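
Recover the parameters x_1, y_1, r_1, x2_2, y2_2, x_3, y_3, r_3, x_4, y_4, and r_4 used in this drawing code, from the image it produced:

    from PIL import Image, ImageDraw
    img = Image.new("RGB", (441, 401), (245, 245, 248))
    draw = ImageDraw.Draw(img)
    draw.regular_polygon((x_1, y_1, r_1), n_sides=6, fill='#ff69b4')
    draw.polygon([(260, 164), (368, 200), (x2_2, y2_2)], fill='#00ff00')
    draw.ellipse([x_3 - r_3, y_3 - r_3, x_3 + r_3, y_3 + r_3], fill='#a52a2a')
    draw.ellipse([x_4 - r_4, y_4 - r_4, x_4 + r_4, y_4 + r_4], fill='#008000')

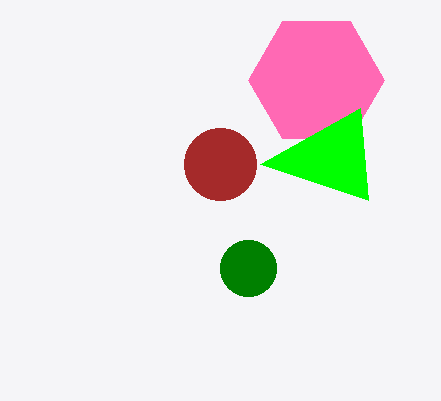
x_1 = 316, y_1 = 80, r_1 = 68, x2_2 = 360, y2_2 = 108, x_3 = 220, y_3 = 164, r_3 = 36, x_4 = 248, y_4 = 268, r_4 = 28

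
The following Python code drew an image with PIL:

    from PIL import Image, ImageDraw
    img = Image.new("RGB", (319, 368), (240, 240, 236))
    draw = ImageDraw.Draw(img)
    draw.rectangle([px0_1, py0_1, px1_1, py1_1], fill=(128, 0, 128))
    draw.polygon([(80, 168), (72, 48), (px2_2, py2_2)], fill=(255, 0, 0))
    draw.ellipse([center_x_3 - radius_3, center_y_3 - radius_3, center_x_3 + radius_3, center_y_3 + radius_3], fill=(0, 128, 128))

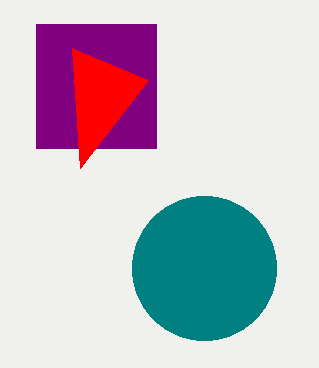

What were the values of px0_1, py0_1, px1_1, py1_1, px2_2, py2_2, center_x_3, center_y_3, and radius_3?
px0_1 = 36
py0_1 = 24
px1_1 = 156
py1_1 = 148
px2_2 = 148
py2_2 = 80
center_x_3 = 204
center_y_3 = 268
radius_3 = 72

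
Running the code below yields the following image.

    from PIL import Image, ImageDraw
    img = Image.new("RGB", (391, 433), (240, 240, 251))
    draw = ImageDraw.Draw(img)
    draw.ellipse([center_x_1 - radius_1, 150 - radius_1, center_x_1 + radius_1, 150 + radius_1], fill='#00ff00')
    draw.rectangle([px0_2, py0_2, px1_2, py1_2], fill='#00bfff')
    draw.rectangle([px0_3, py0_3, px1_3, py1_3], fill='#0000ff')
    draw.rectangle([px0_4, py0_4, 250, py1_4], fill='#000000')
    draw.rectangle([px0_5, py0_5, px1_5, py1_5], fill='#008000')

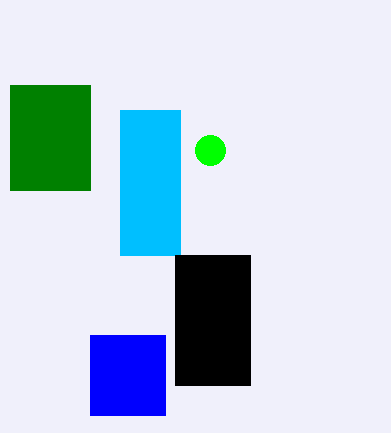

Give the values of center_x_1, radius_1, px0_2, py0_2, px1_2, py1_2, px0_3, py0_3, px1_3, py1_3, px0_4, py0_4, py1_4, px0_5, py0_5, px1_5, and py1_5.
center_x_1 = 210; radius_1 = 15; px0_2 = 120; py0_2 = 110; px1_2 = 180; py1_2 = 255; px0_3 = 90; py0_3 = 335; px1_3 = 165; py1_3 = 415; px0_4 = 175; py0_4 = 255; py1_4 = 385; px0_5 = 10; py0_5 = 85; px1_5 = 90; py1_5 = 190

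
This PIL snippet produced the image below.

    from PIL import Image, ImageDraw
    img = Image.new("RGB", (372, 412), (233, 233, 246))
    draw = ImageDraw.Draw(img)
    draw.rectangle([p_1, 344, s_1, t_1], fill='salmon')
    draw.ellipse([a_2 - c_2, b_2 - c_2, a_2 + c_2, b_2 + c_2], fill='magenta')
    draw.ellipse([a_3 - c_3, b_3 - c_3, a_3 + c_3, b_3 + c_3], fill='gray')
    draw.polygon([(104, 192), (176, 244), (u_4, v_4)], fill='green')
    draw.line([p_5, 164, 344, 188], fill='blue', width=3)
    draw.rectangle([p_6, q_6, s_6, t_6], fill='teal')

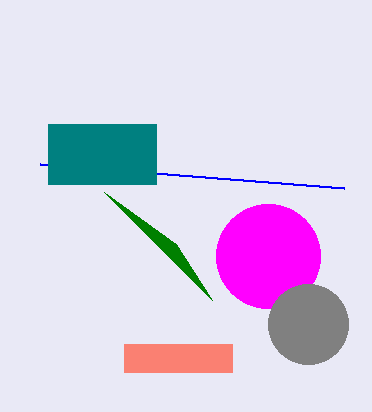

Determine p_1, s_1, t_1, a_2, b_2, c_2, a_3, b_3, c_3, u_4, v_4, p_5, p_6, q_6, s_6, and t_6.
p_1 = 124, s_1 = 232, t_1 = 372, a_2 = 268, b_2 = 256, c_2 = 52, a_3 = 308, b_3 = 324, c_3 = 40, u_4 = 212, v_4 = 300, p_5 = 40, p_6 = 48, q_6 = 124, s_6 = 156, t_6 = 184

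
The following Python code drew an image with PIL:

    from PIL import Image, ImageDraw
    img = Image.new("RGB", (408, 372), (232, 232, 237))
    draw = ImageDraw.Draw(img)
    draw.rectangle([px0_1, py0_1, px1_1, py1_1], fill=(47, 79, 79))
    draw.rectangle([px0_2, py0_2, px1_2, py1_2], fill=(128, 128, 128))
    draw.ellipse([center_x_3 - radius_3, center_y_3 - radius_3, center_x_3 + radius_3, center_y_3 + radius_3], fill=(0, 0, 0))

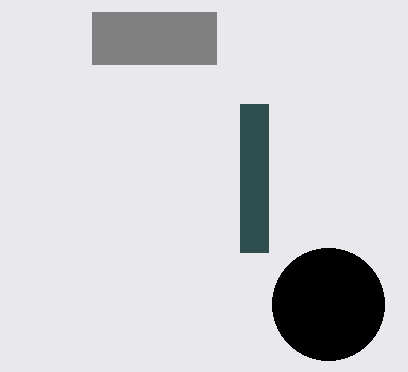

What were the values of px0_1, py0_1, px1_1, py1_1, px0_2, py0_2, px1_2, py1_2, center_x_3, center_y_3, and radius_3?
px0_1 = 240; py0_1 = 104; px1_1 = 268; py1_1 = 252; px0_2 = 92; py0_2 = 12; px1_2 = 216; py1_2 = 64; center_x_3 = 328; center_y_3 = 304; radius_3 = 56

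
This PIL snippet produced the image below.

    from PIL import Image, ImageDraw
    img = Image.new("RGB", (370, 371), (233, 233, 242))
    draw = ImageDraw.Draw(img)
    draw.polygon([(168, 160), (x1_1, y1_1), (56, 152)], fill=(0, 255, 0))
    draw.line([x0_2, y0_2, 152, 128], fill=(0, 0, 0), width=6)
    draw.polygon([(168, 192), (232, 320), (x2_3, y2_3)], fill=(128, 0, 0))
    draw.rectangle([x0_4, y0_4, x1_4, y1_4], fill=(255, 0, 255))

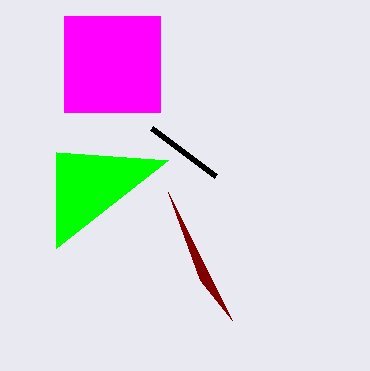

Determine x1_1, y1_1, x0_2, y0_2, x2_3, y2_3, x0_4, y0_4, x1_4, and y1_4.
x1_1 = 56; y1_1 = 248; x0_2 = 216; y0_2 = 176; x2_3 = 200; y2_3 = 280; x0_4 = 64; y0_4 = 16; x1_4 = 160; y1_4 = 112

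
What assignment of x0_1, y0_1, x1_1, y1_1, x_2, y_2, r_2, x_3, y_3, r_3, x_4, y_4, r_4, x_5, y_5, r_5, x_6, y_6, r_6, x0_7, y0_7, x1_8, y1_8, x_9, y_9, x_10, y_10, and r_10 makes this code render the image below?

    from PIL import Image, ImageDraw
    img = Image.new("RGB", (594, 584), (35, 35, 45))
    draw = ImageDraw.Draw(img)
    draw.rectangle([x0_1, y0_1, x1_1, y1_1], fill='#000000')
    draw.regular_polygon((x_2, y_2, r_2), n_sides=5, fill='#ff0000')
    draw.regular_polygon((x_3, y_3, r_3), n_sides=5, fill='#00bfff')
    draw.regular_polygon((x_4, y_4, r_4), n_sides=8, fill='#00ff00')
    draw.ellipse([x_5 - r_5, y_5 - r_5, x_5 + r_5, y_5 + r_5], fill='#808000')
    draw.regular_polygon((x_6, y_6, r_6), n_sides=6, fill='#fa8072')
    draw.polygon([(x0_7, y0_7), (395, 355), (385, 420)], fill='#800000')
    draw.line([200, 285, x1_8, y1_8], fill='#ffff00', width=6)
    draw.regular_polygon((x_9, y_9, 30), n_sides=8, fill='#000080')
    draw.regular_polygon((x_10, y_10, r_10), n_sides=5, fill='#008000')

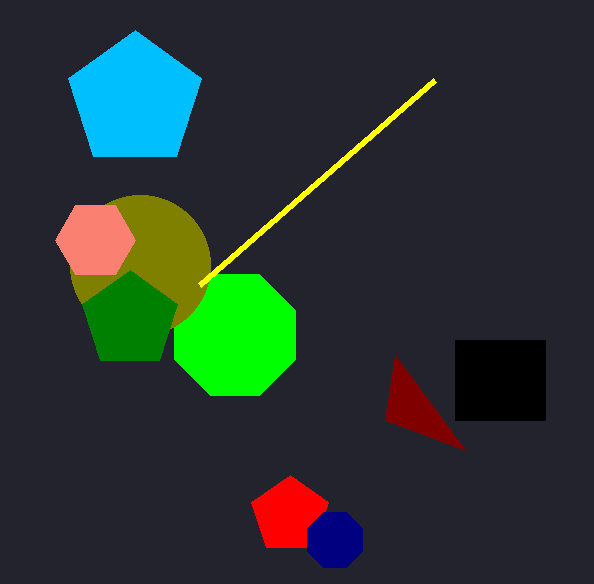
x0_1 = 455; y0_1 = 340; x1_1 = 545; y1_1 = 420; x_2 = 290; y_2 = 515; r_2 = 40; x_3 = 135; y_3 = 100; r_3 = 70; x_4 = 235; y_4 = 335; r_4 = 65; x_5 = 140; y_5 = 265; r_5 = 70; x_6 = 95; y_6 = 240; r_6 = 40; x0_7 = 465; y0_7 = 450; x1_8 = 435; y1_8 = 80; x_9 = 335; y_9 = 540; x_10 = 130; y_10 = 320; r_10 = 50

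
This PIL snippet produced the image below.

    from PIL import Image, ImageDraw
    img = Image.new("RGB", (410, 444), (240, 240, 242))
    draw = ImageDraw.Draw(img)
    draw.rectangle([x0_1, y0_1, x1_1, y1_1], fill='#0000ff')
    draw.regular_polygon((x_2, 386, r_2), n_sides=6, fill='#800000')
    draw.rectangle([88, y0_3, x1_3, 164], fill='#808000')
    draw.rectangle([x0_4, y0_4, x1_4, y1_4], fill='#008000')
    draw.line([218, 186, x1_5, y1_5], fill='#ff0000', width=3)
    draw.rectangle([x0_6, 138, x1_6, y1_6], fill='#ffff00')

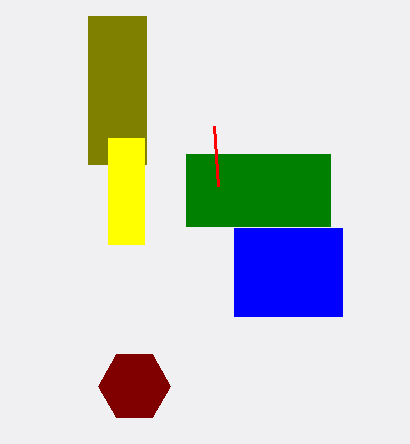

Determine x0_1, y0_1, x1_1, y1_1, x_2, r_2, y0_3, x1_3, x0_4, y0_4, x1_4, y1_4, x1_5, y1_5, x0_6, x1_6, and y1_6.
x0_1 = 234
y0_1 = 228
x1_1 = 342
y1_1 = 316
x_2 = 134
r_2 = 36
y0_3 = 16
x1_3 = 146
x0_4 = 186
y0_4 = 154
x1_4 = 330
y1_4 = 226
x1_5 = 214
y1_5 = 126
x0_6 = 108
x1_6 = 144
y1_6 = 244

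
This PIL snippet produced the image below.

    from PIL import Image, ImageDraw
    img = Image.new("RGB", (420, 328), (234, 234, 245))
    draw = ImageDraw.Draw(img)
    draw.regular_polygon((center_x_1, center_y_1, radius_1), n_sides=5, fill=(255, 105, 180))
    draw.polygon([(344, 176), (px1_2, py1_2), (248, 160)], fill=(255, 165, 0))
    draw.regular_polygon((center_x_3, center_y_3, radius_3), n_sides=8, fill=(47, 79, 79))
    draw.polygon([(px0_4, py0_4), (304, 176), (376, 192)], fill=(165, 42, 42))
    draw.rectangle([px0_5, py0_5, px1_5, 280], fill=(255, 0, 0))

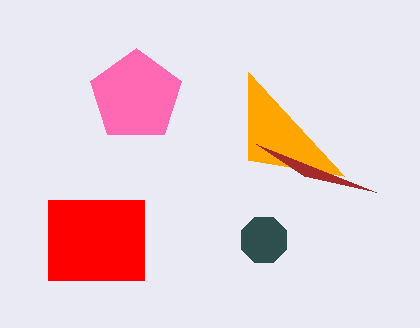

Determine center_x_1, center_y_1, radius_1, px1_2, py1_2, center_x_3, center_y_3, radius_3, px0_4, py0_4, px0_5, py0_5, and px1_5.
center_x_1 = 136, center_y_1 = 96, radius_1 = 48, px1_2 = 248, py1_2 = 72, center_x_3 = 264, center_y_3 = 240, radius_3 = 24, px0_4 = 256, py0_4 = 144, px0_5 = 48, py0_5 = 200, px1_5 = 144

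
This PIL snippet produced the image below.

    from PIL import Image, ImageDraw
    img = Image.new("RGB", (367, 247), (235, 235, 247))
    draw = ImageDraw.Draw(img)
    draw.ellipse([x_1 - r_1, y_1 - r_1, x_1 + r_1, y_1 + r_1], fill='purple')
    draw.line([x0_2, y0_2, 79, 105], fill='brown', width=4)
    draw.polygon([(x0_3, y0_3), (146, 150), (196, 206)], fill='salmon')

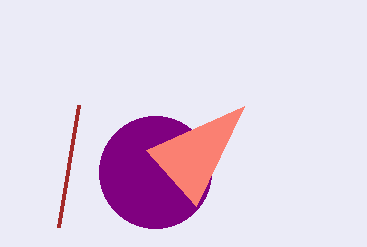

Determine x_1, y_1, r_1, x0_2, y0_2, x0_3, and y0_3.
x_1 = 155, y_1 = 172, r_1 = 56, x0_2 = 59, y0_2 = 227, x0_3 = 244, y0_3 = 106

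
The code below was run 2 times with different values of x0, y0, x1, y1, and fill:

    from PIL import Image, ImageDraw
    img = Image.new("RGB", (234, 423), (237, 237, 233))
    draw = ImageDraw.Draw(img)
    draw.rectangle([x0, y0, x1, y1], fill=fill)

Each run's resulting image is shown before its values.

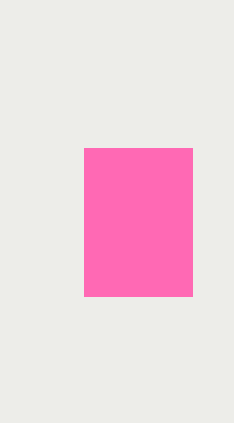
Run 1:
x0 = 84, y0 = 148, x1 = 192, y1 = 296, fill = 'hotpink'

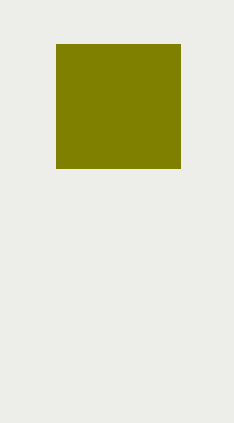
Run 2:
x0 = 56
y0 = 44
x1 = 180
y1 = 168
fill = 'olive'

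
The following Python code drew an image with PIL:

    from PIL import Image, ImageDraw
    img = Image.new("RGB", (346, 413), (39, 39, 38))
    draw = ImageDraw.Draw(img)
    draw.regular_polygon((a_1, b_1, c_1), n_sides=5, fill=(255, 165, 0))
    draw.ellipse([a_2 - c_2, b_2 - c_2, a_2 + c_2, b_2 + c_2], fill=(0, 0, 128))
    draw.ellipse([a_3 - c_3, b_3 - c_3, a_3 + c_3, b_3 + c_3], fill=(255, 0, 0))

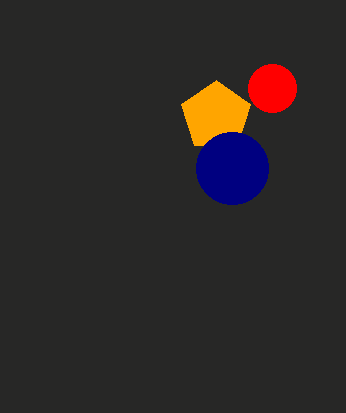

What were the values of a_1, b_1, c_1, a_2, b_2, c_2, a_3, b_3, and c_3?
a_1 = 216, b_1 = 116, c_1 = 36, a_2 = 232, b_2 = 168, c_2 = 36, a_3 = 272, b_3 = 88, c_3 = 24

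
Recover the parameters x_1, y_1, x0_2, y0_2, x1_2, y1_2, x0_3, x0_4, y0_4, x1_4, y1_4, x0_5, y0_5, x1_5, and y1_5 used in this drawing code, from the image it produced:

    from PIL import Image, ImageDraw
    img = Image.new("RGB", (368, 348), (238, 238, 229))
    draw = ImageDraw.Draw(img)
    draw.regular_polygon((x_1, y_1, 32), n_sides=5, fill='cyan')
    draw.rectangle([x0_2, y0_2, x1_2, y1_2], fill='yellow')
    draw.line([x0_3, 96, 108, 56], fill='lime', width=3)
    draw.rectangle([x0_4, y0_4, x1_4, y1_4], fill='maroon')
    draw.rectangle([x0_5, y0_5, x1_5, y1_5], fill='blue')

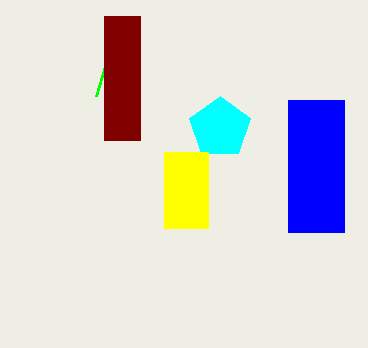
x_1 = 220, y_1 = 128, x0_2 = 164, y0_2 = 152, x1_2 = 208, y1_2 = 228, x0_3 = 96, x0_4 = 104, y0_4 = 16, x1_4 = 140, y1_4 = 140, x0_5 = 288, y0_5 = 100, x1_5 = 344, y1_5 = 232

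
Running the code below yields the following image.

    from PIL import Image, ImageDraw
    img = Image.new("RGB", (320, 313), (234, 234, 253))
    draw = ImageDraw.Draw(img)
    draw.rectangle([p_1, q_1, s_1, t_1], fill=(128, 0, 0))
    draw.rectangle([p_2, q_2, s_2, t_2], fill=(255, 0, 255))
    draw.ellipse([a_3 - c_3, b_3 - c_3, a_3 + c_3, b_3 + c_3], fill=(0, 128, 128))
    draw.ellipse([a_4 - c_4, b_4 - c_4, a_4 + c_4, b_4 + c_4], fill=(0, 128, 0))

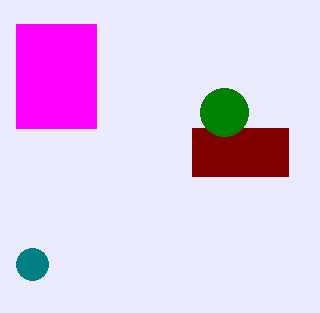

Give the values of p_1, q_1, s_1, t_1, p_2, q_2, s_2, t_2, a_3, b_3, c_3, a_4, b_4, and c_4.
p_1 = 192, q_1 = 128, s_1 = 288, t_1 = 176, p_2 = 16, q_2 = 24, s_2 = 96, t_2 = 128, a_3 = 32, b_3 = 264, c_3 = 16, a_4 = 224, b_4 = 112, c_4 = 24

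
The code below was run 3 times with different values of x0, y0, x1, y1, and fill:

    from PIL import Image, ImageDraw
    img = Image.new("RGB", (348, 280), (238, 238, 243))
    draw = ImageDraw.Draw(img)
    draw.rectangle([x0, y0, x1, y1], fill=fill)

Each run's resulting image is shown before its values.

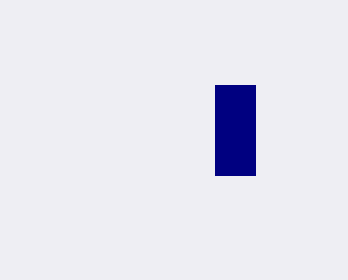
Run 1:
x0 = 215; y0 = 85; x1 = 255; y1 = 175; fill = 'navy'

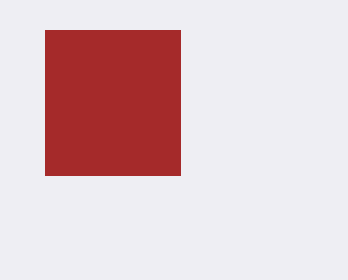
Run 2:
x0 = 45; y0 = 30; x1 = 180; y1 = 175; fill = 'brown'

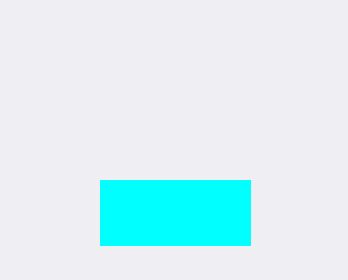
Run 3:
x0 = 100; y0 = 180; x1 = 250; y1 = 245; fill = 'cyan'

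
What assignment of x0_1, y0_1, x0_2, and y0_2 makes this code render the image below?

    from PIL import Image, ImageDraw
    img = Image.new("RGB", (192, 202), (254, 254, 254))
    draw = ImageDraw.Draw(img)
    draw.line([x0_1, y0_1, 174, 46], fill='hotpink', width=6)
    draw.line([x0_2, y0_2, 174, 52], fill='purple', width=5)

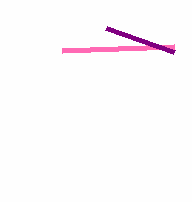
x0_1 = 62, y0_1 = 50, x0_2 = 106, y0_2 = 28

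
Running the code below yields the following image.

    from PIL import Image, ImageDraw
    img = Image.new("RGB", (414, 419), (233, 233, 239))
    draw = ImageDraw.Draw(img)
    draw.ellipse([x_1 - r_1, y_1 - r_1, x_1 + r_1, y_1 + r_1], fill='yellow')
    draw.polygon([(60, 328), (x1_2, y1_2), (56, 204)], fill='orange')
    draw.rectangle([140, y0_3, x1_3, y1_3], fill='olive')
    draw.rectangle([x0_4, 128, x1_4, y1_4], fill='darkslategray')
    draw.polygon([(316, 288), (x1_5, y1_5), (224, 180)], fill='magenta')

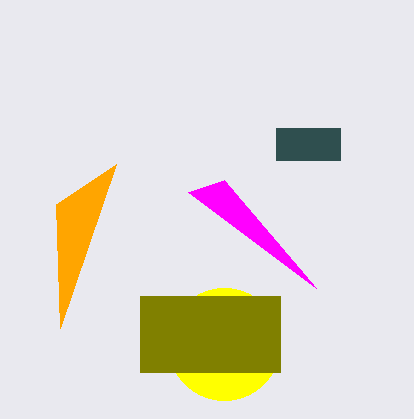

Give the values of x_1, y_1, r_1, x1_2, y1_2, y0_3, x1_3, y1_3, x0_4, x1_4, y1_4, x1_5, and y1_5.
x_1 = 224
y_1 = 344
r_1 = 56
x1_2 = 116
y1_2 = 164
y0_3 = 296
x1_3 = 280
y1_3 = 372
x0_4 = 276
x1_4 = 340
y1_4 = 160
x1_5 = 188
y1_5 = 192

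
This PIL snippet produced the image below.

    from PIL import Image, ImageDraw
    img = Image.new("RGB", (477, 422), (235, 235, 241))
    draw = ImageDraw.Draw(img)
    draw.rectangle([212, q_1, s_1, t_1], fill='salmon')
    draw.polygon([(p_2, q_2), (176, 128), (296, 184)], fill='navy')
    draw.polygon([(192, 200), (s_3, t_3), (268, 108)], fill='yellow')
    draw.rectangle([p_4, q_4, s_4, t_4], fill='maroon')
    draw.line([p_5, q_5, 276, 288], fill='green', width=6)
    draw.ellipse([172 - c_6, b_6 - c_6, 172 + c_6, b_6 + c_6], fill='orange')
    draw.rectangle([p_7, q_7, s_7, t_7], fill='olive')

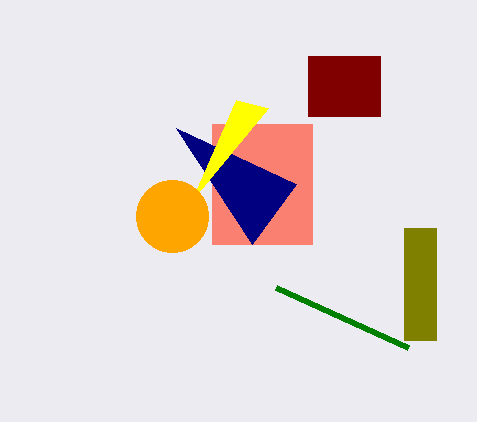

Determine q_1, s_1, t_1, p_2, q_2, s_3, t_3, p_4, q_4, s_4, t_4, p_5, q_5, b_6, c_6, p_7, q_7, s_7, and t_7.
q_1 = 124
s_1 = 312
t_1 = 244
p_2 = 252
q_2 = 244
s_3 = 236
t_3 = 100
p_4 = 308
q_4 = 56
s_4 = 380
t_4 = 116
p_5 = 408
q_5 = 348
b_6 = 216
c_6 = 36
p_7 = 404
q_7 = 228
s_7 = 436
t_7 = 340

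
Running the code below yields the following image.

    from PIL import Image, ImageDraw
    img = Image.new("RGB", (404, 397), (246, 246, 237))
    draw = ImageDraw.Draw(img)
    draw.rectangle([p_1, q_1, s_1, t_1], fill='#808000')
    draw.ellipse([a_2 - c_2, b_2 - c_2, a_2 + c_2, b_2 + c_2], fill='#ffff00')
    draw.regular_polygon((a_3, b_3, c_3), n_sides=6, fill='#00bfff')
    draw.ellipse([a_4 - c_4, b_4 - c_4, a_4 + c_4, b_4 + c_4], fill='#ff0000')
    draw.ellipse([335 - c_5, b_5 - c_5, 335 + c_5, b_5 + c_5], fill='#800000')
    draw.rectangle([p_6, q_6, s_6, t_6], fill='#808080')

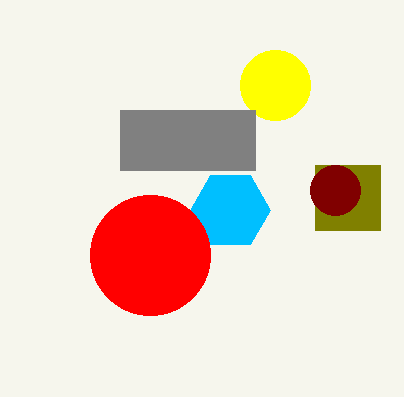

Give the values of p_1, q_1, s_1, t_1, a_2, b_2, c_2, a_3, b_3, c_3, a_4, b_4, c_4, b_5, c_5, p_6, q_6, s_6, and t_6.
p_1 = 315, q_1 = 165, s_1 = 380, t_1 = 230, a_2 = 275, b_2 = 85, c_2 = 35, a_3 = 230, b_3 = 210, c_3 = 40, a_4 = 150, b_4 = 255, c_4 = 60, b_5 = 190, c_5 = 25, p_6 = 120, q_6 = 110, s_6 = 255, t_6 = 170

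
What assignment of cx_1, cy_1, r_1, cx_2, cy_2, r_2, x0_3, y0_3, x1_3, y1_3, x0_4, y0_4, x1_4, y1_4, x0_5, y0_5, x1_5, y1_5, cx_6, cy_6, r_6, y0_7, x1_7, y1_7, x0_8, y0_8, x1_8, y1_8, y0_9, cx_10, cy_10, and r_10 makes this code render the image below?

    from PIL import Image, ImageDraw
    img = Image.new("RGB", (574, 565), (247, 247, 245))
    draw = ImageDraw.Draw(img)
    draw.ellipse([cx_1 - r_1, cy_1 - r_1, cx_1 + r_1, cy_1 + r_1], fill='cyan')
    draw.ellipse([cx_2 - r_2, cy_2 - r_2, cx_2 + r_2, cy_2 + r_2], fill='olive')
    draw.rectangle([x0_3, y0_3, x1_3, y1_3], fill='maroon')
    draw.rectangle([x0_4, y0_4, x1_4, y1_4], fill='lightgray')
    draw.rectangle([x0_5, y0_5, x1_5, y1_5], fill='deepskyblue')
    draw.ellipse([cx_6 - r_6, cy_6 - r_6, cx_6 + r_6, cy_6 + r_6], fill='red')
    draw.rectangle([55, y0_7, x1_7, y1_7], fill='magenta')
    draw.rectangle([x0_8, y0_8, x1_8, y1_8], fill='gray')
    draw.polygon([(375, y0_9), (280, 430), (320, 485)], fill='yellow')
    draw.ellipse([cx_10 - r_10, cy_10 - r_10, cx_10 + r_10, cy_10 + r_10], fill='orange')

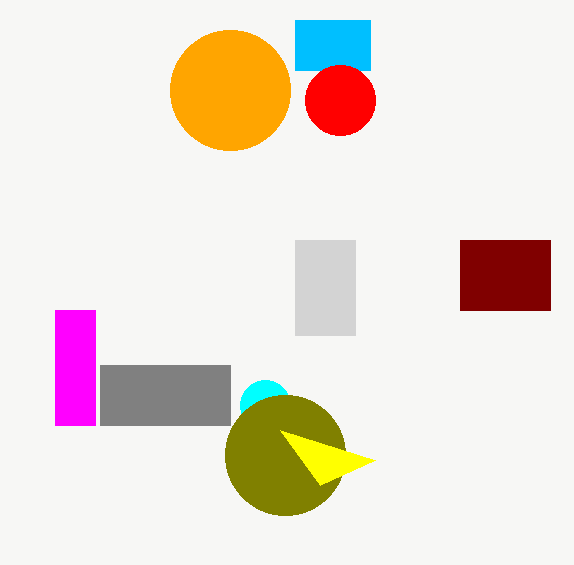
cx_1 = 265, cy_1 = 405, r_1 = 25, cx_2 = 285, cy_2 = 455, r_2 = 60, x0_3 = 460, y0_3 = 240, x1_3 = 550, y1_3 = 310, x0_4 = 295, y0_4 = 240, x1_4 = 355, y1_4 = 335, x0_5 = 295, y0_5 = 20, x1_5 = 370, y1_5 = 70, cx_6 = 340, cy_6 = 100, r_6 = 35, y0_7 = 310, x1_7 = 95, y1_7 = 425, x0_8 = 100, y0_8 = 365, x1_8 = 230, y1_8 = 425, y0_9 = 460, cx_10 = 230, cy_10 = 90, r_10 = 60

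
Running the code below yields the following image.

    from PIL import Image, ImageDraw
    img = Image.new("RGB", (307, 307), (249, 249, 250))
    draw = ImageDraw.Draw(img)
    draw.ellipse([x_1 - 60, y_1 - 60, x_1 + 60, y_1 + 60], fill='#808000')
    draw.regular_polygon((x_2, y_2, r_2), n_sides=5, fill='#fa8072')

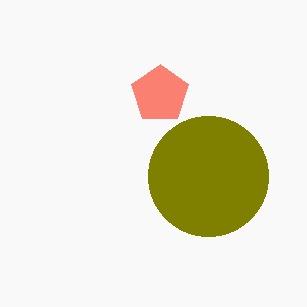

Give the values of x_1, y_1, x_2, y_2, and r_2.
x_1 = 208
y_1 = 176
x_2 = 160
y_2 = 94
r_2 = 30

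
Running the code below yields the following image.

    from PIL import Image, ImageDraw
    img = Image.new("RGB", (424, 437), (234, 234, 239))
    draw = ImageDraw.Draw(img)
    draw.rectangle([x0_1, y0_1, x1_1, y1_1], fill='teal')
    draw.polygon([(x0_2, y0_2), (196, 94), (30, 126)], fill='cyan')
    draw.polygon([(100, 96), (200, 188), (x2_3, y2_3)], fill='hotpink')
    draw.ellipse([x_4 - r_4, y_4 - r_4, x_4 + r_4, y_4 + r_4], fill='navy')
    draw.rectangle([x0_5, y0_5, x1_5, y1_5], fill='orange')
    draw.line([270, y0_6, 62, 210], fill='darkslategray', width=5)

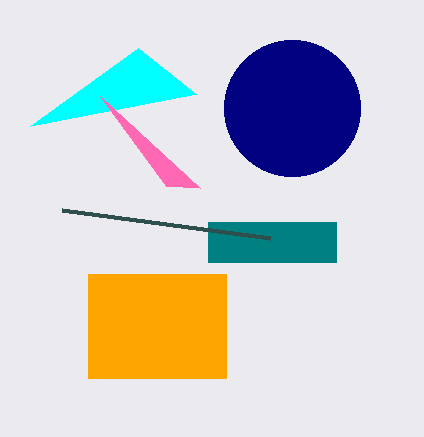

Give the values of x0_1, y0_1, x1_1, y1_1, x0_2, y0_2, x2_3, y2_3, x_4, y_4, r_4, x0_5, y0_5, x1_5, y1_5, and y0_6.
x0_1 = 208; y0_1 = 222; x1_1 = 336; y1_1 = 262; x0_2 = 138; y0_2 = 48; x2_3 = 166; y2_3 = 186; x_4 = 292; y_4 = 108; r_4 = 68; x0_5 = 88; y0_5 = 274; x1_5 = 226; y1_5 = 378; y0_6 = 238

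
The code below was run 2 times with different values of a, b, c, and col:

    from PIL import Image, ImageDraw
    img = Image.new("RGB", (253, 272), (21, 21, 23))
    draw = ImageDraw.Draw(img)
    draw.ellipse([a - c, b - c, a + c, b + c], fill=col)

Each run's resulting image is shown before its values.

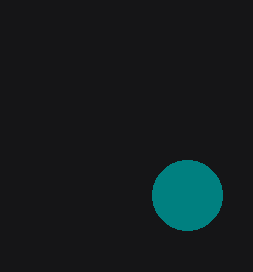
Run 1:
a = 187; b = 195; c = 35; col = 'teal'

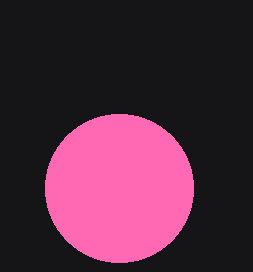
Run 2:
a = 119
b = 188
c = 74
col = 'hotpink'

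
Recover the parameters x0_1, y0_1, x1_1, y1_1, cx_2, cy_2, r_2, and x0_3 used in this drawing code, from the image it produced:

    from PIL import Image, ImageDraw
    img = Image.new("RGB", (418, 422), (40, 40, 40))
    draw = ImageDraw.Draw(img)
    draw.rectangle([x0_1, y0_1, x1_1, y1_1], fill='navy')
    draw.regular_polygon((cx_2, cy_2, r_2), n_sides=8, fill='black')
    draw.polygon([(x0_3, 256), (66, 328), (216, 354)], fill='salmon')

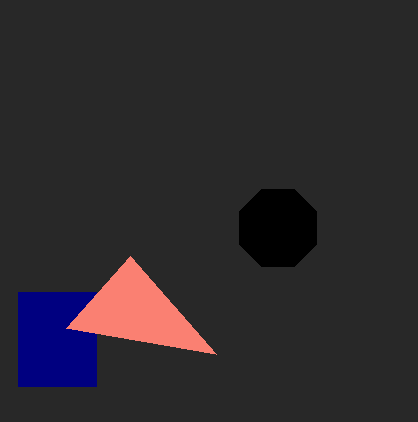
x0_1 = 18; y0_1 = 292; x1_1 = 96; y1_1 = 386; cx_2 = 278; cy_2 = 228; r_2 = 42; x0_3 = 130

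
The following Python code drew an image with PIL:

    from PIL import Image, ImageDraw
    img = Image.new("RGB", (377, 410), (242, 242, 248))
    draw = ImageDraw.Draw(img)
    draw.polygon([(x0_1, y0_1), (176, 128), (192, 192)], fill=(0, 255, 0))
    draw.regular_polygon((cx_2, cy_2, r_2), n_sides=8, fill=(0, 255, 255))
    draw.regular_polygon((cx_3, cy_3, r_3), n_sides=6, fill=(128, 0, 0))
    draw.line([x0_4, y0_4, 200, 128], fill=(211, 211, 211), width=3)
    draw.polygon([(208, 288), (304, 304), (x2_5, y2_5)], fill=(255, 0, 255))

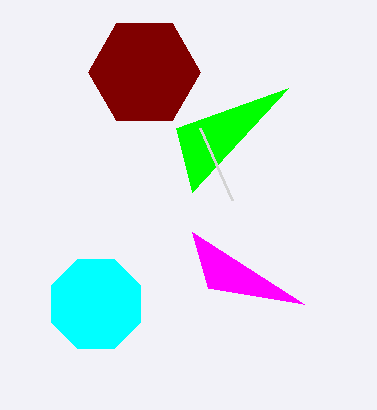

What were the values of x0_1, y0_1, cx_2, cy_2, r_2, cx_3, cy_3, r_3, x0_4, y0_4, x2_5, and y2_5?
x0_1 = 288, y0_1 = 88, cx_2 = 96, cy_2 = 304, r_2 = 48, cx_3 = 144, cy_3 = 72, r_3 = 56, x0_4 = 232, y0_4 = 200, x2_5 = 192, y2_5 = 232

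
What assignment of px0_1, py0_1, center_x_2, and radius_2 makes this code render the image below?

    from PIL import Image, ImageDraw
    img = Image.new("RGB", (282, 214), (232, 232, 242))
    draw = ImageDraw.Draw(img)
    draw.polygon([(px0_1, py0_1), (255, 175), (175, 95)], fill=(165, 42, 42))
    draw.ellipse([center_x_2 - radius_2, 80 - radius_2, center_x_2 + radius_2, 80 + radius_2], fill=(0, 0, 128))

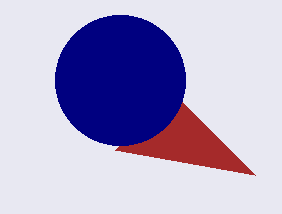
px0_1 = 115; py0_1 = 150; center_x_2 = 120; radius_2 = 65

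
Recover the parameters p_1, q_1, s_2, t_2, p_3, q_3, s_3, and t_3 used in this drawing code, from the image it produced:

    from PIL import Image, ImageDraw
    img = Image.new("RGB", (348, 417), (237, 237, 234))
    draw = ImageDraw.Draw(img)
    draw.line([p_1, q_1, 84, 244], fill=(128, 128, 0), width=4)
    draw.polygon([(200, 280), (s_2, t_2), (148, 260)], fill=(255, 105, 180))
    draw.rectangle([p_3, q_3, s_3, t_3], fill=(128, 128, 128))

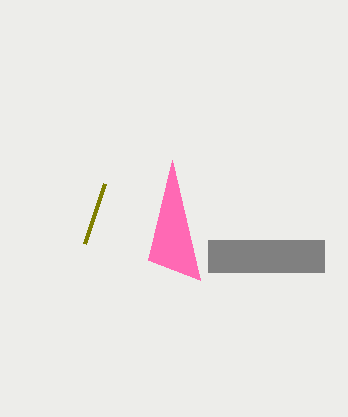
p_1 = 104, q_1 = 184, s_2 = 172, t_2 = 160, p_3 = 208, q_3 = 240, s_3 = 324, t_3 = 272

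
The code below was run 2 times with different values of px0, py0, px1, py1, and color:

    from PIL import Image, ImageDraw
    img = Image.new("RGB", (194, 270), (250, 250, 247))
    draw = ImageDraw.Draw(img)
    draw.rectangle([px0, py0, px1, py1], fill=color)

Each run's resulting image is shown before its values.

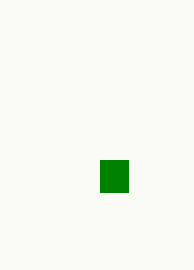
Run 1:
px0 = 100, py0 = 160, px1 = 128, py1 = 192, color = 'green'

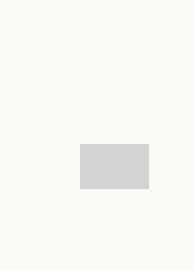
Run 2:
px0 = 80
py0 = 144
px1 = 148
py1 = 188
color = 'lightgray'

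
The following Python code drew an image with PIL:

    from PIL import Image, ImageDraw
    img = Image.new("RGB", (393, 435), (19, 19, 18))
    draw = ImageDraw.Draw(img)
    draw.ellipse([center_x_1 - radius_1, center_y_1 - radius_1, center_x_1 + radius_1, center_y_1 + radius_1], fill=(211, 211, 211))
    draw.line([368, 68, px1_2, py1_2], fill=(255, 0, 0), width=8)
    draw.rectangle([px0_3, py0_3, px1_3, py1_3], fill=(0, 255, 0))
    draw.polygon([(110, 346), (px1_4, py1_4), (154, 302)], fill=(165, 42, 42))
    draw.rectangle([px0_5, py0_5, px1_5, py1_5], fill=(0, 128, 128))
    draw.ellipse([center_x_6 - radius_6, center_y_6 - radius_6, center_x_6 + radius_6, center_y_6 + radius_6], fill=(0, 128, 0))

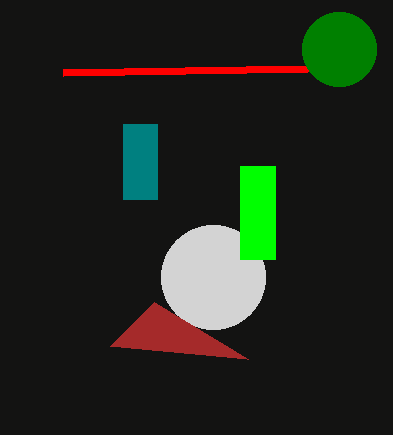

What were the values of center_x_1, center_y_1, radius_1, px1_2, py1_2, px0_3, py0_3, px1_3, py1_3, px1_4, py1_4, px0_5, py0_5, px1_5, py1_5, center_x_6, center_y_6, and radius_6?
center_x_1 = 213; center_y_1 = 277; radius_1 = 52; px1_2 = 63; py1_2 = 73; px0_3 = 240; py0_3 = 166; px1_3 = 275; py1_3 = 259; px1_4 = 248; py1_4 = 359; px0_5 = 123; py0_5 = 124; px1_5 = 157; py1_5 = 199; center_x_6 = 339; center_y_6 = 49; radius_6 = 37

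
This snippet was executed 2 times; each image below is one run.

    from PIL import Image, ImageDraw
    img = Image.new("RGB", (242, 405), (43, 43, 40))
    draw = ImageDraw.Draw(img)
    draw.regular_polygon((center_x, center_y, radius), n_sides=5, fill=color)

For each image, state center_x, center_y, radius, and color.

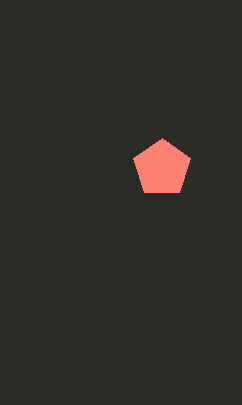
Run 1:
center_x = 162; center_y = 168; radius = 30; color = 'salmon'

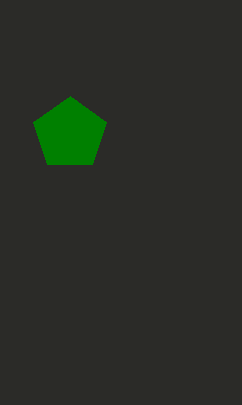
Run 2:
center_x = 70
center_y = 134
radius = 38
color = 'green'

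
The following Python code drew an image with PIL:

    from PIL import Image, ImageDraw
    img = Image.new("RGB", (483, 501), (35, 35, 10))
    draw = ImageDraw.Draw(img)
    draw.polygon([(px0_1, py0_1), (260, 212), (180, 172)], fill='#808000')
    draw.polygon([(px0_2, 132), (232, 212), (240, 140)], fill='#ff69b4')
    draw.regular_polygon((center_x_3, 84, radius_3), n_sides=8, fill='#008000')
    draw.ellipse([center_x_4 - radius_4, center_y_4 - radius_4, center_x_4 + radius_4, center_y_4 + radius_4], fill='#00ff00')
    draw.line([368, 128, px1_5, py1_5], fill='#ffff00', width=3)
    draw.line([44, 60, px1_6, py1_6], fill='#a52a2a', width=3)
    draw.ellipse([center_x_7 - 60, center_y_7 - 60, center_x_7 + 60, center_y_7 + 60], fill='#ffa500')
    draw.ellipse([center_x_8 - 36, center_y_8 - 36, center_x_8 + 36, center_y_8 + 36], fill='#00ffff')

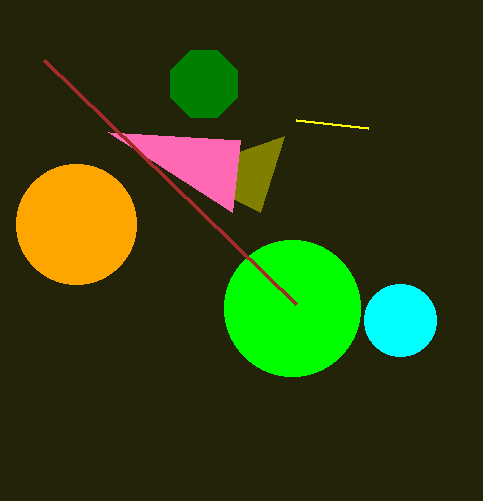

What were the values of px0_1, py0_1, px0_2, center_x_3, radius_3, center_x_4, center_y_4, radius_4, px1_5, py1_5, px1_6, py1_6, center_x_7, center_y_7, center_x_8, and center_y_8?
px0_1 = 284
py0_1 = 136
px0_2 = 108
center_x_3 = 204
radius_3 = 36
center_x_4 = 292
center_y_4 = 308
radius_4 = 68
px1_5 = 296
py1_5 = 120
px1_6 = 296
py1_6 = 304
center_x_7 = 76
center_y_7 = 224
center_x_8 = 400
center_y_8 = 320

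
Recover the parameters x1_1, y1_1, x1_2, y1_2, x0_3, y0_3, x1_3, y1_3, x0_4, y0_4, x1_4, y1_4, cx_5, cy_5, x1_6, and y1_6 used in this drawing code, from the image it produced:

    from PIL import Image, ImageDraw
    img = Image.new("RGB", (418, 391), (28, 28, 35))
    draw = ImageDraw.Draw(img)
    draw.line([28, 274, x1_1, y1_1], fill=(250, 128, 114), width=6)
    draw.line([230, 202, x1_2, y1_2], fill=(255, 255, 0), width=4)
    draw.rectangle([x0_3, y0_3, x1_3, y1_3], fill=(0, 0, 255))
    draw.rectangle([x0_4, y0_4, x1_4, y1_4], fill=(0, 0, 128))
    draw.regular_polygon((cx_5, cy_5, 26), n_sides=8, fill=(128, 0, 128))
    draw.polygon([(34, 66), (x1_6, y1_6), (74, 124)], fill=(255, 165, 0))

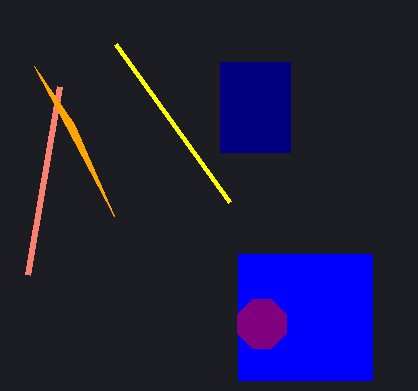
x1_1 = 60, y1_1 = 86, x1_2 = 116, y1_2 = 44, x0_3 = 238, y0_3 = 254, x1_3 = 372, y1_3 = 380, x0_4 = 220, y0_4 = 62, x1_4 = 290, y1_4 = 152, cx_5 = 262, cy_5 = 324, x1_6 = 114, y1_6 = 216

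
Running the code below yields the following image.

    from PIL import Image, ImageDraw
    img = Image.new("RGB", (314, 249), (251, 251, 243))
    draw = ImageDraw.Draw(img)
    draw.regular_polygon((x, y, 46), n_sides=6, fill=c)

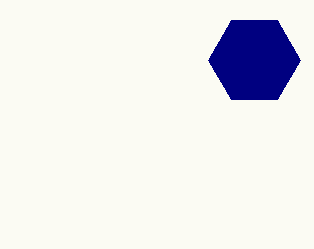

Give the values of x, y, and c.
x = 254
y = 60
c = 'navy'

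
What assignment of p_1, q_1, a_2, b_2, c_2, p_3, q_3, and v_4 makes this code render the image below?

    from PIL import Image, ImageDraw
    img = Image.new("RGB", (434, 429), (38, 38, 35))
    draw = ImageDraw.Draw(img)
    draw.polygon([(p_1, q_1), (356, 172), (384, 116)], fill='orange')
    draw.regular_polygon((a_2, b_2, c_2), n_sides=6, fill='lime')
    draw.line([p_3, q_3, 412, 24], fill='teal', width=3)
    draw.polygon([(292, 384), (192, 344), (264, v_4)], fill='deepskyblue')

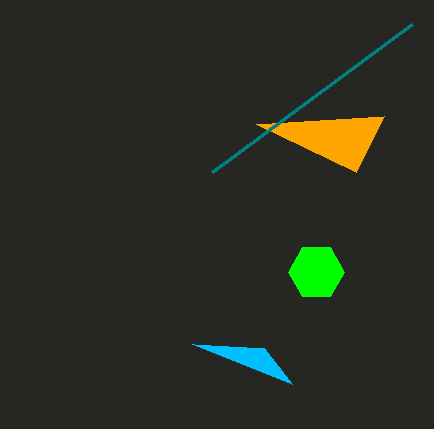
p_1 = 256
q_1 = 124
a_2 = 316
b_2 = 272
c_2 = 28
p_3 = 212
q_3 = 172
v_4 = 348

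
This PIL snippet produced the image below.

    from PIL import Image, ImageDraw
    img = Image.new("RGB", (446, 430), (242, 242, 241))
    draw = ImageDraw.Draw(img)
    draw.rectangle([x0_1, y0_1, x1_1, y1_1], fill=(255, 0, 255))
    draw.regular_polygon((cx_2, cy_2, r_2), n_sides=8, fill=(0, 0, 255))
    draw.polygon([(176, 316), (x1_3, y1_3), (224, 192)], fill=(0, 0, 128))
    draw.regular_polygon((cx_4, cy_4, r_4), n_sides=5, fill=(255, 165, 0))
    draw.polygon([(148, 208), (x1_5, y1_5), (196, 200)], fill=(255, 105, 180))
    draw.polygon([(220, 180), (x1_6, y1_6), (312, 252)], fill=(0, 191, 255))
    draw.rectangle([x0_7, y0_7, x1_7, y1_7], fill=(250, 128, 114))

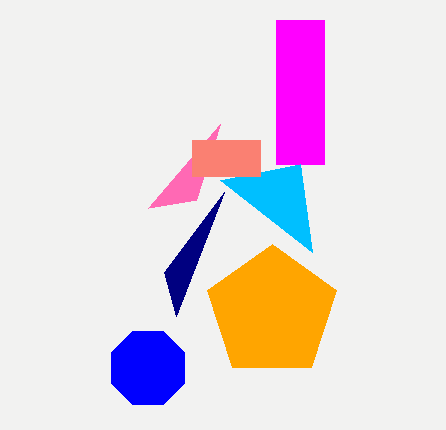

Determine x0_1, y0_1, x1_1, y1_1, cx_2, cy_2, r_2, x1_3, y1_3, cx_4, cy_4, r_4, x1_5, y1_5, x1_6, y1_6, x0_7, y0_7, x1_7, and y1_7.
x0_1 = 276, y0_1 = 20, x1_1 = 324, y1_1 = 164, cx_2 = 148, cy_2 = 368, r_2 = 40, x1_3 = 164, y1_3 = 272, cx_4 = 272, cy_4 = 312, r_4 = 68, x1_5 = 220, y1_5 = 124, x1_6 = 300, y1_6 = 164, x0_7 = 192, y0_7 = 140, x1_7 = 260, y1_7 = 176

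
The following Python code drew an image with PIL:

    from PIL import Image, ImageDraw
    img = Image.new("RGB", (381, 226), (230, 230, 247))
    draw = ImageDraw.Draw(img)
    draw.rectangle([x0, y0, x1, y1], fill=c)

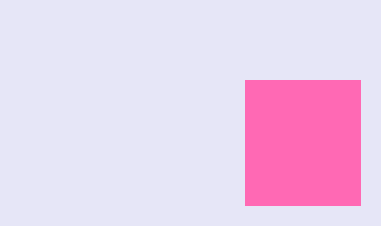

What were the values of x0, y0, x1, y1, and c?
x0 = 245; y0 = 80; x1 = 360; y1 = 205; c = 'hotpink'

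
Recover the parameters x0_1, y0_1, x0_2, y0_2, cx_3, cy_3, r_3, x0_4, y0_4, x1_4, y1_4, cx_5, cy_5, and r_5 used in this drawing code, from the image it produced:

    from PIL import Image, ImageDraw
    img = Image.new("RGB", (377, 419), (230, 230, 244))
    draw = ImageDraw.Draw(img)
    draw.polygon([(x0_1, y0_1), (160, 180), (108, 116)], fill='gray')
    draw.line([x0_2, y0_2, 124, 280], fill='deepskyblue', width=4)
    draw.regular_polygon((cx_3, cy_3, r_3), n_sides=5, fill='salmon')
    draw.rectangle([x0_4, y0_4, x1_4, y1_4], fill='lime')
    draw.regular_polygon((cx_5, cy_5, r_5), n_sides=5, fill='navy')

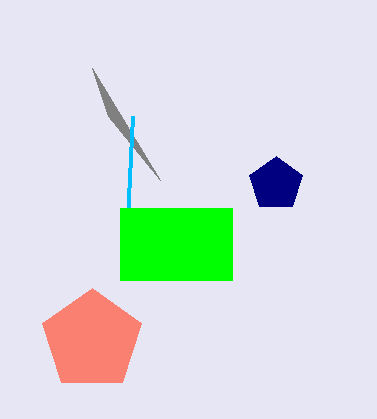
x0_1 = 92
y0_1 = 68
x0_2 = 132
y0_2 = 116
cx_3 = 92
cy_3 = 340
r_3 = 52
x0_4 = 120
y0_4 = 208
x1_4 = 232
y1_4 = 280
cx_5 = 276
cy_5 = 184
r_5 = 28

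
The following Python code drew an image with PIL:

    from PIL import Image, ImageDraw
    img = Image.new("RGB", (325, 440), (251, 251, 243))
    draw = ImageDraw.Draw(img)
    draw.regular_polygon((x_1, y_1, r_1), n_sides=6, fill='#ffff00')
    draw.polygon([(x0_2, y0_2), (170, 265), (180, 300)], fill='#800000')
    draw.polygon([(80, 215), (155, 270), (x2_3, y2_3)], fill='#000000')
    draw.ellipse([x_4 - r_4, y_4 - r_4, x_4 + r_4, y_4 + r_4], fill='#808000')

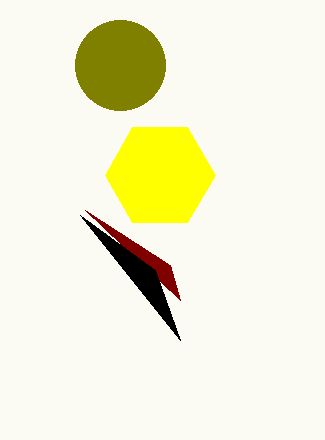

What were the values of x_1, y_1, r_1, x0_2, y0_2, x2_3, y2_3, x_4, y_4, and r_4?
x_1 = 160; y_1 = 175; r_1 = 55; x0_2 = 85; y0_2 = 210; x2_3 = 180; y2_3 = 340; x_4 = 120; y_4 = 65; r_4 = 45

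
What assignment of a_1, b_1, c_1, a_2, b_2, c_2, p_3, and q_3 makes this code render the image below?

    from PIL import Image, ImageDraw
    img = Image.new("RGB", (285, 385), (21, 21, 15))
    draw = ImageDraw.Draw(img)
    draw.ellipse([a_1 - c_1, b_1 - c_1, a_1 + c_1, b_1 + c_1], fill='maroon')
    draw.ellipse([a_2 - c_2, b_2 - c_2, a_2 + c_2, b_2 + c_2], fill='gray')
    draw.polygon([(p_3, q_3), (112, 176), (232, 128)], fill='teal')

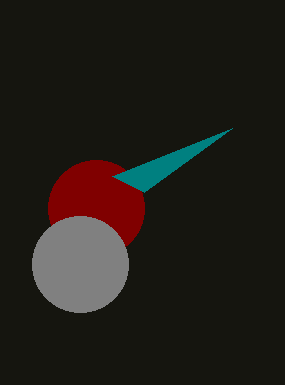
a_1 = 96
b_1 = 208
c_1 = 48
a_2 = 80
b_2 = 264
c_2 = 48
p_3 = 144
q_3 = 192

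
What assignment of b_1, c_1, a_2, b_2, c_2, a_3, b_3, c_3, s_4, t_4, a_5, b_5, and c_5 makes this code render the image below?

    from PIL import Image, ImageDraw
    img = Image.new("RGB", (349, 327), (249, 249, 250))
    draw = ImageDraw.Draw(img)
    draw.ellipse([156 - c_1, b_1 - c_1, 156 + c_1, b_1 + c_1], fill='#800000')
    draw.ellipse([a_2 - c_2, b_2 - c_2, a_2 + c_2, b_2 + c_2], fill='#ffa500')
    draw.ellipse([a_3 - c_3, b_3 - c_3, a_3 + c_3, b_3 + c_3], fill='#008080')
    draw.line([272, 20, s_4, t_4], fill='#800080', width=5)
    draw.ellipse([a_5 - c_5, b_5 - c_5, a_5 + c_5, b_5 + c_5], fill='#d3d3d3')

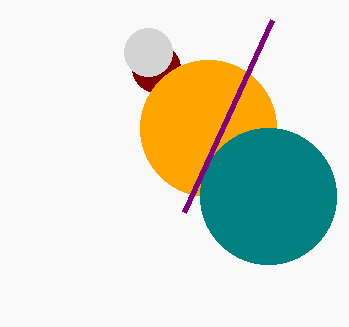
b_1 = 68, c_1 = 24, a_2 = 208, b_2 = 128, c_2 = 68, a_3 = 268, b_3 = 196, c_3 = 68, s_4 = 184, t_4 = 212, a_5 = 148, b_5 = 52, c_5 = 24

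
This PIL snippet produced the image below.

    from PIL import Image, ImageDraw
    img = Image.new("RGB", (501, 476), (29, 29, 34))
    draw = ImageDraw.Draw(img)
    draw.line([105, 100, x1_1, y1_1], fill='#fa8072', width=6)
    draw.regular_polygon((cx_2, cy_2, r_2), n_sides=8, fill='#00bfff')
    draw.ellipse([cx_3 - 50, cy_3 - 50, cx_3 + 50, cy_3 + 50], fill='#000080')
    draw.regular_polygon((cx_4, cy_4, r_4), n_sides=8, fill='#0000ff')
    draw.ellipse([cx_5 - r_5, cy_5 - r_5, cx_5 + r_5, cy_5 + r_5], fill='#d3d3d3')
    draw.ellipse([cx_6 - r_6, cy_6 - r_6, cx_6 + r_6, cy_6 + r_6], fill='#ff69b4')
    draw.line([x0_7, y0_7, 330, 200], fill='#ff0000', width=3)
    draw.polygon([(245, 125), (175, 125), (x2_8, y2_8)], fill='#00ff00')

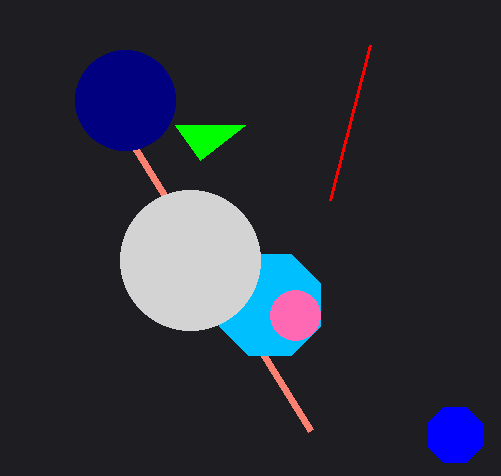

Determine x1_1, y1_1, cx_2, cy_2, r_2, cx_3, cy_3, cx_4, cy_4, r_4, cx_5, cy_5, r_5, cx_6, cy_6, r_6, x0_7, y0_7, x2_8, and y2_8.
x1_1 = 310
y1_1 = 430
cx_2 = 270
cy_2 = 305
r_2 = 55
cx_3 = 125
cy_3 = 100
cx_4 = 455
cy_4 = 435
r_4 = 30
cx_5 = 190
cy_5 = 260
r_5 = 70
cx_6 = 295
cy_6 = 315
r_6 = 25
x0_7 = 370
y0_7 = 45
x2_8 = 200
y2_8 = 160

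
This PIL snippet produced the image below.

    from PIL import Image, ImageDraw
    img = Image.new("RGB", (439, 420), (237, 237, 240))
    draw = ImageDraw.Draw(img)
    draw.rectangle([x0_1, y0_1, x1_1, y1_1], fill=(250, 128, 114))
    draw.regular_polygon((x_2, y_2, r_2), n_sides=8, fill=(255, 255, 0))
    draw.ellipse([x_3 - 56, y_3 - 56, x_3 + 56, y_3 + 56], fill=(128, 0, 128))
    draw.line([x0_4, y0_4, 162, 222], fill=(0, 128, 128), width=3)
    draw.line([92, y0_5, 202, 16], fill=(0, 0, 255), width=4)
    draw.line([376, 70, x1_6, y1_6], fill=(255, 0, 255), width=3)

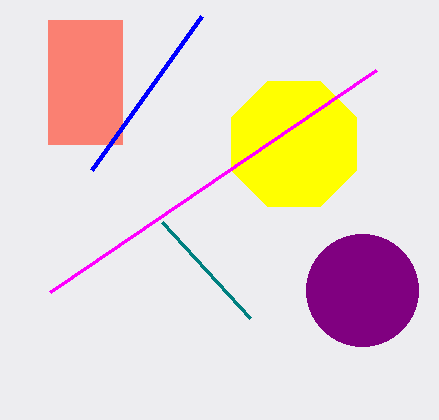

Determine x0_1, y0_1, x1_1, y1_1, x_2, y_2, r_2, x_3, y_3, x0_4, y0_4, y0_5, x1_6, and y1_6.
x0_1 = 48
y0_1 = 20
x1_1 = 122
y1_1 = 144
x_2 = 294
y_2 = 144
r_2 = 68
x_3 = 362
y_3 = 290
x0_4 = 250
y0_4 = 318
y0_5 = 170
x1_6 = 50
y1_6 = 292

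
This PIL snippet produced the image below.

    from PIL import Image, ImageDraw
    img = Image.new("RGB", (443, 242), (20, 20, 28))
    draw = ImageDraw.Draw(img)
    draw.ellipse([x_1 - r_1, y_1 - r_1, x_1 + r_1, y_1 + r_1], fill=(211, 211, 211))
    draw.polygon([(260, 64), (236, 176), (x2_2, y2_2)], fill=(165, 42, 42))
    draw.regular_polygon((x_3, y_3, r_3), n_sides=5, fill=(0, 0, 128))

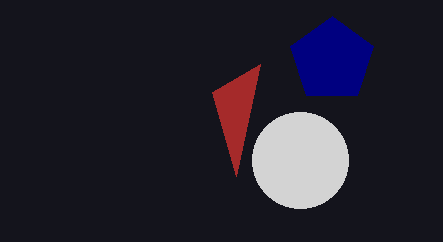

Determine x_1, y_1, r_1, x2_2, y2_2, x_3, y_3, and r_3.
x_1 = 300, y_1 = 160, r_1 = 48, x2_2 = 212, y2_2 = 92, x_3 = 332, y_3 = 60, r_3 = 44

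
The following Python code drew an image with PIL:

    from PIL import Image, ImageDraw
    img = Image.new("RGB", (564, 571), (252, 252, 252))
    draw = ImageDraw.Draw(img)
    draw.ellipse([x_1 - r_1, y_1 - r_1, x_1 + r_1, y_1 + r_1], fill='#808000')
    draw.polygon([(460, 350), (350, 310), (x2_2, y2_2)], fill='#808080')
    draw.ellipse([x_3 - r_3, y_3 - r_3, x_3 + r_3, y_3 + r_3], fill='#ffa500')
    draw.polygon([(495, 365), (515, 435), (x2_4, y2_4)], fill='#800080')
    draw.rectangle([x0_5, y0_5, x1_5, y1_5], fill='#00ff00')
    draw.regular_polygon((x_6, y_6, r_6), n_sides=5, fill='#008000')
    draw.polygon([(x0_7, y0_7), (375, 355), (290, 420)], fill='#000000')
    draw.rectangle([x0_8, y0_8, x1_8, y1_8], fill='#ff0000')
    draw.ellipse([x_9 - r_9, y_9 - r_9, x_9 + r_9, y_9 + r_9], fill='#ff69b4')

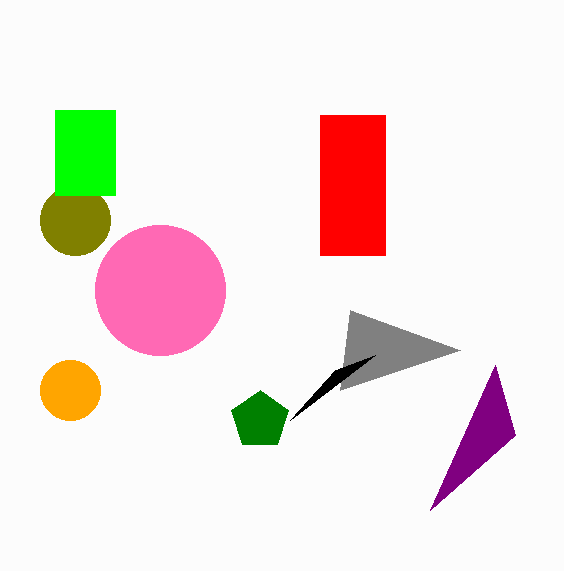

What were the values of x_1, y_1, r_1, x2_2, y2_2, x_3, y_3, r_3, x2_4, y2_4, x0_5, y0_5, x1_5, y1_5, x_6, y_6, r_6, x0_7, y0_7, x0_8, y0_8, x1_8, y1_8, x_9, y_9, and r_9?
x_1 = 75
y_1 = 220
r_1 = 35
x2_2 = 340
y2_2 = 390
x_3 = 70
y_3 = 390
r_3 = 30
x2_4 = 430
y2_4 = 510
x0_5 = 55
y0_5 = 110
x1_5 = 115
y1_5 = 195
x_6 = 260
y_6 = 420
r_6 = 30
x0_7 = 335
y0_7 = 370
x0_8 = 320
y0_8 = 115
x1_8 = 385
y1_8 = 255
x_9 = 160
y_9 = 290
r_9 = 65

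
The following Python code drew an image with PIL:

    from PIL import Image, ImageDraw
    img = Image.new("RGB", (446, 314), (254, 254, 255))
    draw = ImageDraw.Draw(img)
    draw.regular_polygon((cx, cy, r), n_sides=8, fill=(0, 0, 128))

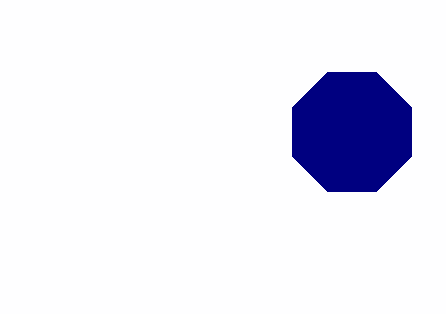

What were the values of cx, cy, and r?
cx = 352; cy = 132; r = 64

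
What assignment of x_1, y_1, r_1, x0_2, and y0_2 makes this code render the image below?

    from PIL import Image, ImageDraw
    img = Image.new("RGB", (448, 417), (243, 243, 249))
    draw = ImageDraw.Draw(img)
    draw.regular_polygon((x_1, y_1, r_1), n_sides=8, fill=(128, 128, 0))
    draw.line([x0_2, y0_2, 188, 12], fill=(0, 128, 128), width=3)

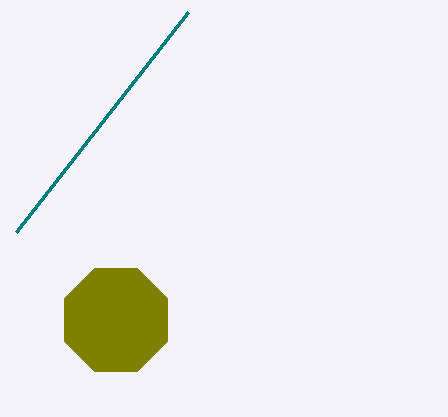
x_1 = 116; y_1 = 320; r_1 = 56; x0_2 = 16; y0_2 = 232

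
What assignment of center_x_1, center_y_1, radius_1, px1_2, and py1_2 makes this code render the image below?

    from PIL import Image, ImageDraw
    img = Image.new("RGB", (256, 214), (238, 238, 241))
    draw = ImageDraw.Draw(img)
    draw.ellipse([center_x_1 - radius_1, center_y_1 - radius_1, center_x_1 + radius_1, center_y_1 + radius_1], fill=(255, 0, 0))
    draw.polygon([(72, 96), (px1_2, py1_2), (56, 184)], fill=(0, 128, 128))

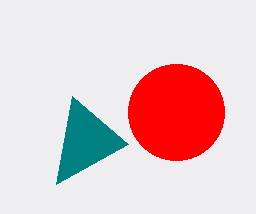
center_x_1 = 176
center_y_1 = 112
radius_1 = 48
px1_2 = 128
py1_2 = 144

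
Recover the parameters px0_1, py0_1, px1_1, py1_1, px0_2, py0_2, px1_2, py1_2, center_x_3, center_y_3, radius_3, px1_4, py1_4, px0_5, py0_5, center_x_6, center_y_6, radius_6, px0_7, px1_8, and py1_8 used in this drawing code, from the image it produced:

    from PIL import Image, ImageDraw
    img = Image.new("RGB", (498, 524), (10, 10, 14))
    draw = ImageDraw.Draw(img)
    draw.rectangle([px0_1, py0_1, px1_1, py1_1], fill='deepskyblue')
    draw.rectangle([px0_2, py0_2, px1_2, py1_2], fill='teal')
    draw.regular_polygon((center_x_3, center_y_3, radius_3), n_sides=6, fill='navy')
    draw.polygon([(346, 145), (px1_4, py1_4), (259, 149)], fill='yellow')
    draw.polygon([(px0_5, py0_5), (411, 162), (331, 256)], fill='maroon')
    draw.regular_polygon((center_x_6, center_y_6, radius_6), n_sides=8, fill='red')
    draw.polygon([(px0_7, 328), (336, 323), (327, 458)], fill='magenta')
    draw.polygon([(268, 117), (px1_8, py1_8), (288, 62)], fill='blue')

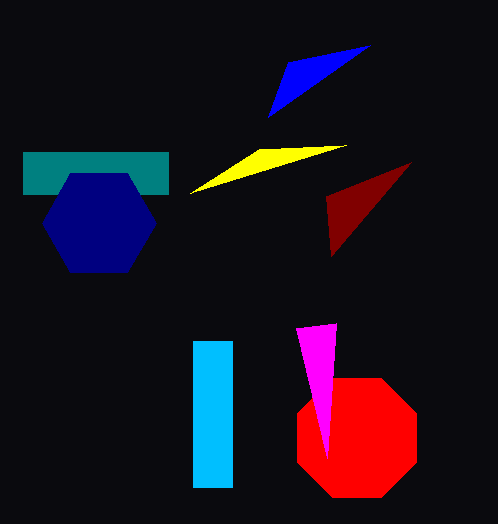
px0_1 = 193, py0_1 = 341, px1_1 = 232, py1_1 = 487, px0_2 = 23, py0_2 = 152, px1_2 = 168, py1_2 = 194, center_x_3 = 99, center_y_3 = 223, radius_3 = 57, px1_4 = 190, py1_4 = 193, px0_5 = 326, py0_5 = 196, center_x_6 = 357, center_y_6 = 438, radius_6 = 64, px0_7 = 296, px1_8 = 370, py1_8 = 45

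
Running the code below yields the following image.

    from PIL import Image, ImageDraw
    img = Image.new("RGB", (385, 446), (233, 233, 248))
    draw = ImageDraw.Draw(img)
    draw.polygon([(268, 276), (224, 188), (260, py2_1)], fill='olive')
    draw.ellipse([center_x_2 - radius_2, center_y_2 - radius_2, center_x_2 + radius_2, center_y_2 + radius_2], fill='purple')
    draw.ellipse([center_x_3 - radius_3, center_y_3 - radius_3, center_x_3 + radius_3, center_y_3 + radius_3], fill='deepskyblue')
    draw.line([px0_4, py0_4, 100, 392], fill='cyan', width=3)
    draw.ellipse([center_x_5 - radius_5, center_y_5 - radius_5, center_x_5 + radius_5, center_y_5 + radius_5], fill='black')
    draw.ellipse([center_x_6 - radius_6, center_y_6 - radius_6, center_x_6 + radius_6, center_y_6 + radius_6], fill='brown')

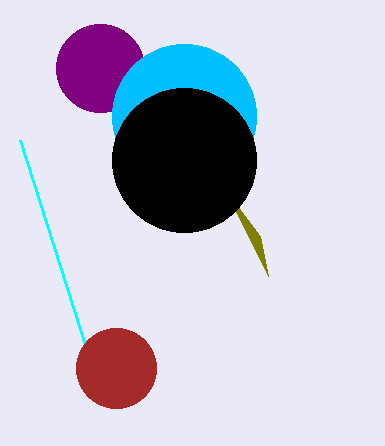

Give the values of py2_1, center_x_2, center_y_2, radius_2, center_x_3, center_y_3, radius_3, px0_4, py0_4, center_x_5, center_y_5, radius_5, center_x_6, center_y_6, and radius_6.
py2_1 = 236; center_x_2 = 100; center_y_2 = 68; radius_2 = 44; center_x_3 = 184; center_y_3 = 116; radius_3 = 72; px0_4 = 20; py0_4 = 140; center_x_5 = 184; center_y_5 = 160; radius_5 = 72; center_x_6 = 116; center_y_6 = 368; radius_6 = 40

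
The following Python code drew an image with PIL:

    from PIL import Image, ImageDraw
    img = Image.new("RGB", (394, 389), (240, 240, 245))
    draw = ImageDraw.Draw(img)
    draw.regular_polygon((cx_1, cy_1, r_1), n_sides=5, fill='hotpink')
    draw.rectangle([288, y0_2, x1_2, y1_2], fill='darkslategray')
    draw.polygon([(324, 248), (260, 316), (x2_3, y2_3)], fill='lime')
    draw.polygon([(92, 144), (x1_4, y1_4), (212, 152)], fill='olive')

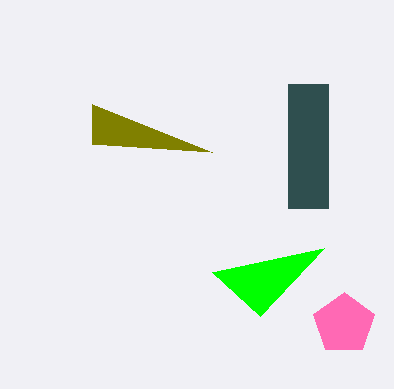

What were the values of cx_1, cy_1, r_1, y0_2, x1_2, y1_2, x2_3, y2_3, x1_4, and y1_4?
cx_1 = 344
cy_1 = 324
r_1 = 32
y0_2 = 84
x1_2 = 328
y1_2 = 208
x2_3 = 212
y2_3 = 272
x1_4 = 92
y1_4 = 104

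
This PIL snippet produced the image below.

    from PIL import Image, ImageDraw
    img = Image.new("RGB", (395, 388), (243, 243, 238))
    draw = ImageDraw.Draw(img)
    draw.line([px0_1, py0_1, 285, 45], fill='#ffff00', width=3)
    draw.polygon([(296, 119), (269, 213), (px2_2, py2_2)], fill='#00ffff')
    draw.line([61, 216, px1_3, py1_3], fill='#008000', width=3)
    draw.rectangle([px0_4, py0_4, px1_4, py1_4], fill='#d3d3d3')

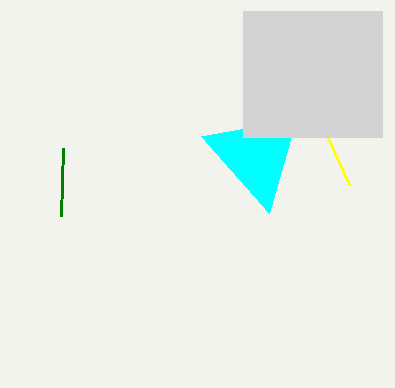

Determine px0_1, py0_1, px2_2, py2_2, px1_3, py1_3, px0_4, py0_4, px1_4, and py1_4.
px0_1 = 349, py0_1 = 184, px2_2 = 201, py2_2 = 136, px1_3 = 63, py1_3 = 148, px0_4 = 243, py0_4 = 11, px1_4 = 382, py1_4 = 137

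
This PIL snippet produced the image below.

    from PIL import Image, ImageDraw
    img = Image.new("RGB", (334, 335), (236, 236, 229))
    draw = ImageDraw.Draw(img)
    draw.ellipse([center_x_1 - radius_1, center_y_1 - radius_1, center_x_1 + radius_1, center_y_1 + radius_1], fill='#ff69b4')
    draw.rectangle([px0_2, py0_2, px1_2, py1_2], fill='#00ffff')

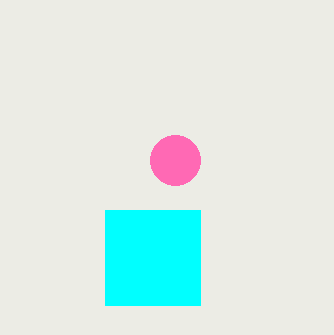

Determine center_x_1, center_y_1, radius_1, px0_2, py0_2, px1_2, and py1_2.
center_x_1 = 175, center_y_1 = 160, radius_1 = 25, px0_2 = 105, py0_2 = 210, px1_2 = 200, py1_2 = 305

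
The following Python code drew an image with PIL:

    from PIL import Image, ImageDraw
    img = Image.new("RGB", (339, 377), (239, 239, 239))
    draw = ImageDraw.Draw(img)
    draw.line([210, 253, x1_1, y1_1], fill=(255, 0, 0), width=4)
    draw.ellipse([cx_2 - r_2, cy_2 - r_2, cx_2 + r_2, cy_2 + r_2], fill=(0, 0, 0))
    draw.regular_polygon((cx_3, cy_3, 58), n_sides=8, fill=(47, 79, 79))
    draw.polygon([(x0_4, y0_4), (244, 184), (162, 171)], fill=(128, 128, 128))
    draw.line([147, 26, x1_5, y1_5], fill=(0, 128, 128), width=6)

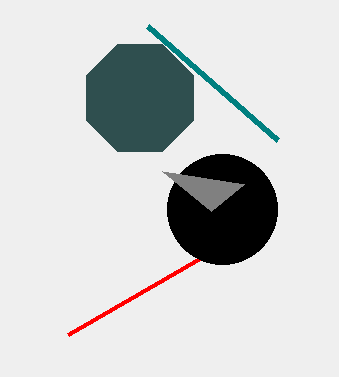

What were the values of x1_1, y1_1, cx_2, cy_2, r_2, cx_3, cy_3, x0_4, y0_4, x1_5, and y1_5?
x1_1 = 68, y1_1 = 335, cx_2 = 222, cy_2 = 209, r_2 = 55, cx_3 = 140, cy_3 = 98, x0_4 = 211, y0_4 = 211, x1_5 = 277, y1_5 = 140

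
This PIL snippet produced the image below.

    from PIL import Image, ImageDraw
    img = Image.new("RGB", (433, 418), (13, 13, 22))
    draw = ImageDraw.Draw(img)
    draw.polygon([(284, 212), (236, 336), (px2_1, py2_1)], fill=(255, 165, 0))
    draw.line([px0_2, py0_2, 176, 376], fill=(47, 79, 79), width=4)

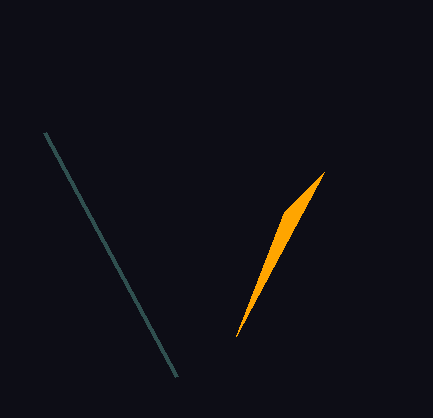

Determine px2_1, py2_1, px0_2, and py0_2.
px2_1 = 324; py2_1 = 172; px0_2 = 44; py0_2 = 132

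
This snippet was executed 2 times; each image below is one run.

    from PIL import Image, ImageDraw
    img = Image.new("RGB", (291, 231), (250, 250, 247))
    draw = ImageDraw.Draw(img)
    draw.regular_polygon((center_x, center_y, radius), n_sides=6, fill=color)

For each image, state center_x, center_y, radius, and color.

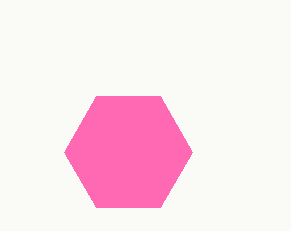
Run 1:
center_x = 128, center_y = 152, radius = 64, color = 'hotpink'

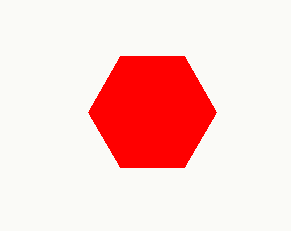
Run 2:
center_x = 152, center_y = 112, radius = 64, color = 'red'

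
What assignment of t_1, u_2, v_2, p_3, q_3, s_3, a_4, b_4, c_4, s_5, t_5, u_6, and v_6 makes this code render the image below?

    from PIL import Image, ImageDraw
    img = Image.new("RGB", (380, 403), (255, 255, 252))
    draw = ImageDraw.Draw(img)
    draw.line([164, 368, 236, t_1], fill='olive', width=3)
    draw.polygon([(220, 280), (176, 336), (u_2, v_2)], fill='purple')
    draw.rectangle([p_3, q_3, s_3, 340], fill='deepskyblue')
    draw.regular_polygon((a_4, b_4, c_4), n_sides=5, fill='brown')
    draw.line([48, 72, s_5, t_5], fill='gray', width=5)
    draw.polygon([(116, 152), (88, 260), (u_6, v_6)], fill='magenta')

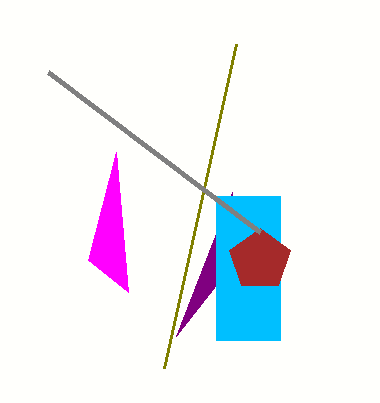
t_1 = 44, u_2 = 232, v_2 = 192, p_3 = 216, q_3 = 196, s_3 = 280, a_4 = 260, b_4 = 260, c_4 = 32, s_5 = 260, t_5 = 232, u_6 = 128, v_6 = 292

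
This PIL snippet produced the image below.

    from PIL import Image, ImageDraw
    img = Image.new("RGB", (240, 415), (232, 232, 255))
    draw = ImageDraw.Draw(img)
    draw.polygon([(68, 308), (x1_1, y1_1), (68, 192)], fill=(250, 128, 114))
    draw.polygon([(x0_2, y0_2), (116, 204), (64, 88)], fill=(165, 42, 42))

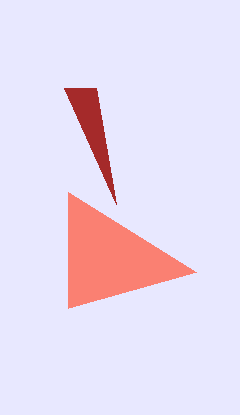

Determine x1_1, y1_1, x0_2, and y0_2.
x1_1 = 196; y1_1 = 272; x0_2 = 96; y0_2 = 88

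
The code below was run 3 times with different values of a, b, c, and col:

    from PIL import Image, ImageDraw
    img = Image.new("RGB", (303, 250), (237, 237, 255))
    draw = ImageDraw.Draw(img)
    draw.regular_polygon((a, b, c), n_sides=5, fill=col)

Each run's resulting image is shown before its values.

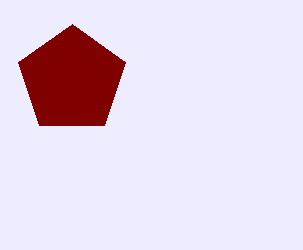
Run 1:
a = 72, b = 80, c = 56, col = 'maroon'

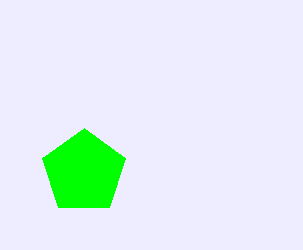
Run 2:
a = 84; b = 172; c = 44; col = 'lime'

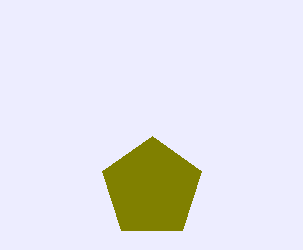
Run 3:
a = 152; b = 188; c = 52; col = 'olive'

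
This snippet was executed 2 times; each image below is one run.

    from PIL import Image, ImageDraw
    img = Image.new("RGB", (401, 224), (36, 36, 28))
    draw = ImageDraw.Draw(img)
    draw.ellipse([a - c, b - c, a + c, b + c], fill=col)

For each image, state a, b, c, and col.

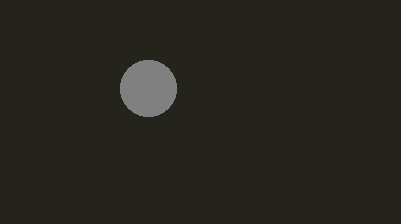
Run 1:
a = 148; b = 88; c = 28; col = 'gray'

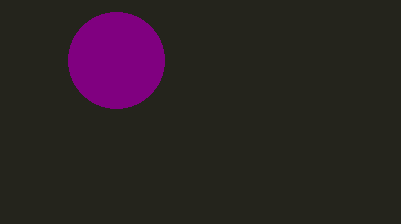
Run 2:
a = 116; b = 60; c = 48; col = 'purple'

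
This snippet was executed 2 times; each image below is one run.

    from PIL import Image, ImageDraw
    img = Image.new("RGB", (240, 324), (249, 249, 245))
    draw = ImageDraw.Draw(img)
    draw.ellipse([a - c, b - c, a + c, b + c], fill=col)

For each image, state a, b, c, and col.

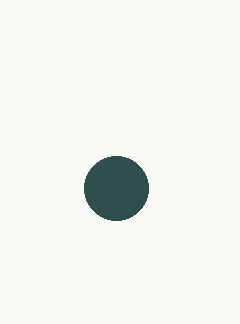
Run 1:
a = 116; b = 188; c = 32; col = 'darkslategray'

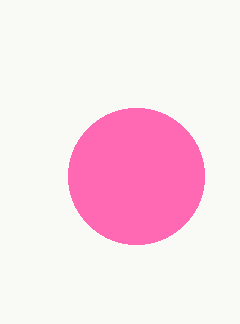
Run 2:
a = 136, b = 176, c = 68, col = 'hotpink'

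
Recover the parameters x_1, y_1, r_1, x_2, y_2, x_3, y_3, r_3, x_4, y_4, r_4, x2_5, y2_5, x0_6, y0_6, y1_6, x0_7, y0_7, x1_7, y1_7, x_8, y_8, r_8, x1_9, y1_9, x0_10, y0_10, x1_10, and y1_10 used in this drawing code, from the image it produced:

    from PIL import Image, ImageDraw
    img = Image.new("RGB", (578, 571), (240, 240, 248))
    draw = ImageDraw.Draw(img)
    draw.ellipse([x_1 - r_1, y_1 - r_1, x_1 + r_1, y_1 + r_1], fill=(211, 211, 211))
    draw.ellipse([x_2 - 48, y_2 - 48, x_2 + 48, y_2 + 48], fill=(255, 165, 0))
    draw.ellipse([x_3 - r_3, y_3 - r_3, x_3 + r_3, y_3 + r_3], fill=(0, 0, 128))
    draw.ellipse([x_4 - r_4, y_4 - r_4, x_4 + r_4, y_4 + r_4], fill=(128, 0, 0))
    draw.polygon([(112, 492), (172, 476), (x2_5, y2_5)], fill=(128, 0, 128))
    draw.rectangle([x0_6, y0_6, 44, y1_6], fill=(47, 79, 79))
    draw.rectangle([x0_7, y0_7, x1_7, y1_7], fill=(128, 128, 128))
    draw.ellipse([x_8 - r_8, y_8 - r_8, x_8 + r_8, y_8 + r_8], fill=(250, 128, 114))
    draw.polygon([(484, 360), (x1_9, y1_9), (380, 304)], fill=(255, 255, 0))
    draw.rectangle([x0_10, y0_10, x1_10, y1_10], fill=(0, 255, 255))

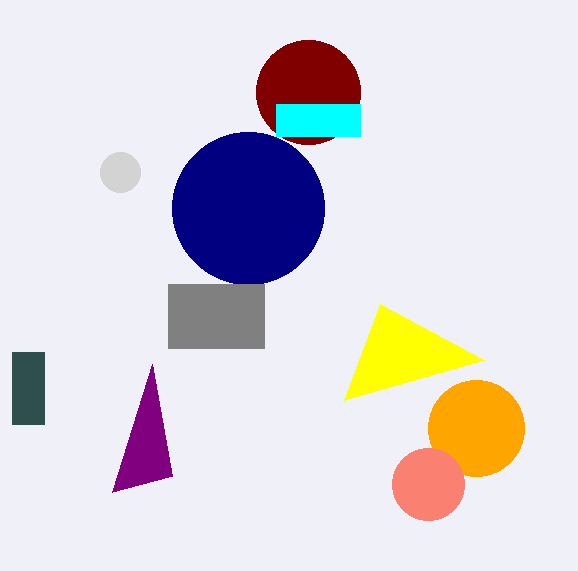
x_1 = 120
y_1 = 172
r_1 = 20
x_2 = 476
y_2 = 428
x_3 = 248
y_3 = 208
r_3 = 76
x_4 = 308
y_4 = 92
r_4 = 52
x2_5 = 152
y2_5 = 364
x0_6 = 12
y0_6 = 352
y1_6 = 424
x0_7 = 168
y0_7 = 284
x1_7 = 264
y1_7 = 348
x_8 = 428
y_8 = 484
r_8 = 36
x1_9 = 344
y1_9 = 400
x0_10 = 276
y0_10 = 104
x1_10 = 360
y1_10 = 136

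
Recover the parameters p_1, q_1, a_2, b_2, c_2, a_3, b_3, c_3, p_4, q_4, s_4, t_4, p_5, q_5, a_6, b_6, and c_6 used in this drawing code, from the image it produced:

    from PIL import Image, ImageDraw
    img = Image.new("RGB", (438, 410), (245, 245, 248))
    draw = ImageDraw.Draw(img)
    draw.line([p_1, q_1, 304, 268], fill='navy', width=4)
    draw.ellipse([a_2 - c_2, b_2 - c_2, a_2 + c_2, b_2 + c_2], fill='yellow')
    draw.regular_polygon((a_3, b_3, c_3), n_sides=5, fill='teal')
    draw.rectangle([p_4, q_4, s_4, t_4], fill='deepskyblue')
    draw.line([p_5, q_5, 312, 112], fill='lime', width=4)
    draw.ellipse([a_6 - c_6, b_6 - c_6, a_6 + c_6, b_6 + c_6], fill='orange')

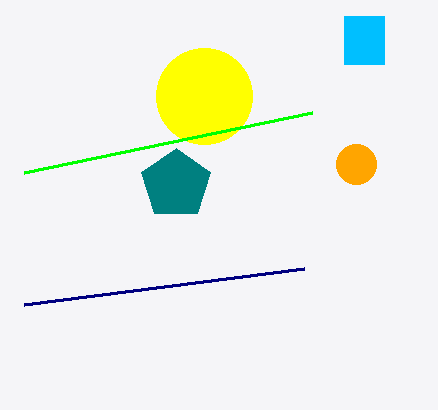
p_1 = 24; q_1 = 304; a_2 = 204; b_2 = 96; c_2 = 48; a_3 = 176; b_3 = 184; c_3 = 36; p_4 = 344; q_4 = 16; s_4 = 384; t_4 = 64; p_5 = 24; q_5 = 172; a_6 = 356; b_6 = 164; c_6 = 20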